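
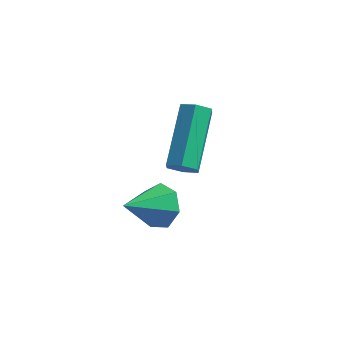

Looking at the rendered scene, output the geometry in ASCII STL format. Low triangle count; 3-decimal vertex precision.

solid 
facet normal 0.135 -0.806 -0.576
outer loop
vertex -3.007 0.298 0.103
vertex -3.495 0.342 -0.073
vertex -3.106 0.584 -0.32
endloop
endfacet
facet normal 0.972 0.221 -0.078
outer loop
vertex -3.007 0.298 0.103
vertex -3.106 0.584 -0.32
vertex -3.298 2.015 1.33
endloop
endfacet
facet normal 0.972 0.221 -0.078
outer loop
vertex -3.298 2.015 1.33
vertex -3.106 0.584 -0.32
vertex -3.397 2.301 0.907
endloop
endfacet
facet normal -0.139 0.805 0.577
outer loop
vertex -3.298 2.015 1.33
vertex -3.397 2.301 0.907
vertex -3.785 2.058 1.153
endloop
endfacet
facet normal 0.137 -0.807 -0.575
outer loop
vertex -3.106 0.584 -0.32
vertex -3.495 0.342 -0.073
vertex -3.593 0.627 -0.496
endloop
endfacet
facet normal 0.321 0.586 -0.744
outer loop
vertex -3.106 0.584 -0.32
vertex -3.593 0.627 -0.496
vertex -3.397 2.301 0.907
endloop
endfacet
facet normal 0.322 0.586 -0.744
outer loop
vertex -3.397 2.301 0.907
vertex -3.593 0.627 -0.496
vertex -3.884 2.344 0.73
endloop
endfacet
facet normal -0.139 0.805 0.577
outer loop
vertex -3.397 2.301 0.907
vertex -3.884 2.344 0.73
vertex -3.785 2.058 1.153
endloop
endfacet
facet normal 0.138 -0.806 -0.575
outer loop
vertex -3.593 0.627 -0.496
vertex -3.495 0.342 -0.073
vertex -3.982 0.385 -0.25
endloop
endfacet
facet normal -0.649 0.366 -0.667
outer loop
vertex -3.593 0.627 -0.496
vertex -3.982 0.385 -0.25
vertex -3.884 2.344 0.73
endloop
endfacet
facet normal -0.650 0.366 -0.666
outer loop
vertex -3.884 2.344 0.73
vertex -3.982 0.385 -0.25
vertex -4.273 2.102 0.977
endloop
endfacet
facet normal -0.135 0.806 0.576
outer loop
vertex -3.884 2.344 0.73
vertex -4.273 2.102 0.977
vertex -3.785 2.058 1.153
endloop
endfacet
facet normal 0.139 -0.805 -0.577
outer loop
vertex -3.982 0.385 -0.25
vertex -3.495 0.342 -0.073
vertex -3.883 0.099 0.173
endloop
endfacet
facet normal -0.972 -0.221 0.078
outer loop
vertex -3.982 0.385 -0.25
vertex -3.883 0.099 0.173
vertex -4.273 2.102 0.977
endloop
endfacet
facet normal -0.972 -0.221 0.078
outer loop
vertex -4.273 2.102 0.977
vertex -3.883 0.099 0.173
vertex -4.174 1.816 1.4
endloop
endfacet
facet normal -0.135 0.806 0.576
outer loop
vertex -4.273 2.102 0.977
vertex -4.174 1.816 1.4
vertex -3.785 2.058 1.153
endloop
endfacet
facet normal 0.139 -0.805 -0.577
outer loop
vertex -3.883 0.099 0.173
vertex -3.495 0.342 -0.073
vertex -3.396 0.056 0.35
endloop
endfacet
facet normal -0.322 -0.586 0.744
outer loop
vertex -3.883 0.099 0.173
vertex -3.396 0.056 0.35
vertex -4.174 1.816 1.4
endloop
endfacet
facet normal -0.321 -0.586 0.744
outer loop
vertex -4.174 1.816 1.4
vertex -3.396 0.056 0.35
vertex -3.687 1.773 1.576
endloop
endfacet
facet normal -0.137 0.807 0.575
outer loop
vertex -4.174 1.816 1.4
vertex -3.687 1.773 1.576
vertex -3.785 2.058 1.153
endloop
endfacet
facet normal 0.135 -0.806 -0.576
outer loop
vertex -3.396 0.056 0.35
vertex -3.495 0.342 -0.073
vertex -3.007 0.298 0.103
endloop
endfacet
facet normal 0.650 -0.365 0.666
outer loop
vertex -3.396 0.056 0.35
vertex -3.007 0.298 0.103
vertex -3.687 1.773 1.576
endloop
endfacet
facet normal 0.649 -0.366 0.667
outer loop
vertex -3.687 1.773 1.576
vertex -3.007 0.298 0.103
vertex -3.298 2.015 1.33
endloop
endfacet
facet normal -0.138 0.806 0.575
outer loop
vertex -3.687 1.773 1.576
vertex -3.298 2.015 1.33
vertex -3.785 2.058 1.153
endloop
endfacet
facet normal 0.412 0.744 -0.526
outer loop
vertex -3.101 -1.022 0.219
vertex -3.499 -1.227 -0.383
vertex -3.685 -0.742 0.157
endloop
endfacet
facet normal -0.033 0.151 0.988
outer loop
vertex -3.101 -1.022 0.219
vertex -3.685 -0.742 0.157
vertex -4.101 -2.313 0.383
endloop
endfacet
facet normal 0.413 0.744 -0.526
outer loop
vertex -3.685 -0.742 0.157
vertex -3.499 -1.227 -0.383
vertex -4.129 -0.826 -0.311
endloop
endfacet
facet normal -0.721 0.282 0.633
outer loop
vertex -3.685 -0.742 0.157
vertex -4.129 -0.826 -0.311
vertex -4.101 -2.313 0.383
endloop
endfacet
facet normal 0.413 0.744 -0.526
outer loop
vertex -4.129 -0.826 -0.311
vertex -3.499 -1.227 -0.383
vertex -4.098 -1.213 -0.834
endloop
endfacet
facet normal -0.999 -0.035 -0.034
outer loop
vertex -4.129 -0.826 -0.311
vertex -4.098 -1.213 -0.834
vertex -4.101 -2.313 0.383
endloop
endfacet
facet normal 0.412 0.745 -0.524
outer loop
vertex -4.098 -1.213 -0.834
vertex -3.499 -1.227 -0.383
vertex -3.616 -1.609 -1.018
endloop
endfacet
facet normal -0.654 -0.560 -0.508
outer loop
vertex -4.098 -1.213 -0.834
vertex -3.616 -1.609 -1.018
vertex -4.101 -2.313 0.383
endloop
endfacet
facet normal 0.413 0.745 -0.524
outer loop
vertex -3.616 -1.609 -1.018
vertex -3.499 -1.227 -0.383
vertex -3.046 -1.718 -0.724
endloop
endfacet
facet normal 0.052 -0.899 -0.434
outer loop
vertex -3.616 -1.609 -1.018
vertex -3.046 -1.718 -0.724
vertex -4.101 -2.313 0.383
endloop
endfacet
facet normal 0.413 0.745 -0.524
outer loop
vertex -3.046 -1.718 -0.724
vertex -3.499 -1.227 -0.383
vertex -2.817 -1.457 -0.173
endloop
endfacet
facet normal 0.589 -0.797 0.133
outer loop
vertex -3.046 -1.718 -0.724
vertex -2.817 -1.457 -0.173
vertex -4.101 -2.313 0.383
endloop
endfacet
facet normal 0.413 0.744 -0.526
outer loop
vertex -2.817 -1.457 -0.173
vertex -3.499 -1.227 -0.383
vertex -3.101 -1.022 0.219
endloop
endfacet
facet normal 0.552 -0.330 0.766
outer loop
vertex -2.817 -1.457 -0.173
vertex -3.101 -1.022 0.219
vertex -4.101 -2.313 0.383
endloop
endfacet

endsolid


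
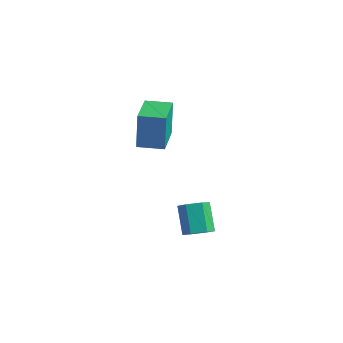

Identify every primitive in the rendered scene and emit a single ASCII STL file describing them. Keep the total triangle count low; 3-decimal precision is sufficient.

solid 
facet normal 0.520 -0.402 -0.754
outer loop
vertex 3.909 -1.522 1.769
vertex 3.486 -1.957 1.709
vertex 3.435 -1.436 1.396
endloop
endfacet
facet normal 0.352 0.905 -0.239
outer loop
vertex 3.909 -1.522 1.769
vertex 3.435 -1.436 1.396
vertex 3.217 -0.988 2.771
endloop
endfacet
facet normal 0.352 0.905 -0.239
outer loop
vertex 3.217 -0.988 2.771
vertex 3.435 -1.436 1.396
vertex 2.743 -0.902 2.398
endloop
endfacet
facet normal -0.520 0.402 0.754
outer loop
vertex 3.217 -0.988 2.771
vertex 2.743 -0.902 2.398
vertex 2.794 -1.423 2.711
endloop
endfacet
facet normal 0.521 -0.401 -0.753
outer loop
vertex 3.435 -1.436 1.396
vertex 3.486 -1.957 1.709
vertex 3.012 -1.871 1.335
endloop
endfacet
facet normal -0.497 0.575 -0.650
outer loop
vertex 3.435 -1.436 1.396
vertex 3.012 -1.871 1.335
vertex 2.743 -0.902 2.398
endloop
endfacet
facet normal -0.497 0.575 -0.650
outer loop
vertex 2.743 -0.902 2.398
vertex 3.012 -1.871 1.335
vertex 2.319 -1.337 2.337
endloop
endfacet
facet normal -0.521 0.402 0.753
outer loop
vertex 2.743 -0.902 2.398
vertex 2.319 -1.337 2.337
vertex 2.794 -1.423 2.711
endloop
endfacet
facet normal 0.521 -0.403 -0.753
outer loop
vertex 3.012 -1.871 1.335
vertex 3.486 -1.957 1.709
vertex 3.063 -2.392 1.649
endloop
endfacet
facet normal -0.849 -0.331 -0.411
outer loop
vertex 3.012 -1.871 1.335
vertex 3.063 -2.392 1.649
vertex 2.319 -1.337 2.337
endloop
endfacet
facet normal -0.850 -0.332 -0.410
outer loop
vertex 2.319 -1.337 2.337
vertex 3.063 -2.392 1.649
vertex 2.371 -1.858 2.651
endloop
endfacet
facet normal -0.520 0.402 0.753
outer loop
vertex 2.319 -1.337 2.337
vertex 2.371 -1.858 2.651
vertex 2.794 -1.423 2.711
endloop
endfacet
facet normal 0.520 -0.402 -0.754
outer loop
vertex 3.063 -2.392 1.649
vertex 3.486 -1.957 1.709
vertex 3.537 -2.478 2.022
endloop
endfacet
facet normal -0.352 -0.905 0.239
outer loop
vertex 3.063 -2.392 1.649
vertex 3.537 -2.478 2.022
vertex 2.371 -1.858 2.651
endloop
endfacet
facet normal -0.352 -0.905 0.239
outer loop
vertex 2.371 -1.858 2.651
vertex 3.537 -2.478 2.022
vertex 2.845 -1.944 3.024
endloop
endfacet
facet normal -0.520 0.402 0.754
outer loop
vertex 2.371 -1.858 2.651
vertex 2.845 -1.944 3.024
vertex 2.794 -1.423 2.711
endloop
endfacet
facet normal 0.521 -0.402 -0.753
outer loop
vertex 3.537 -2.478 2.022
vertex 3.486 -1.957 1.709
vertex 3.961 -2.043 2.083
endloop
endfacet
facet normal 0.497 -0.575 0.650
outer loop
vertex 3.537 -2.478 2.022
vertex 3.961 -2.043 2.083
vertex 2.845 -1.944 3.024
endloop
endfacet
facet normal 0.497 -0.575 0.650
outer loop
vertex 2.845 -1.944 3.024
vertex 3.961 -2.043 2.083
vertex 3.268 -1.509 3.085
endloop
endfacet
facet normal -0.521 0.401 0.753
outer loop
vertex 2.845 -1.944 3.024
vertex 3.268 -1.509 3.085
vertex 2.794 -1.423 2.711
endloop
endfacet
facet normal 0.520 -0.402 -0.753
outer loop
vertex 3.961 -2.043 2.083
vertex 3.486 -1.957 1.709
vertex 3.909 -1.522 1.769
endloop
endfacet
facet normal 0.849 0.332 0.410
outer loop
vertex 3.961 -2.043 2.083
vertex 3.909 -1.522 1.769
vertex 3.268 -1.509 3.085
endloop
endfacet
facet normal 0.850 0.331 0.411
outer loop
vertex 3.268 -1.509 3.085
vertex 3.909 -1.522 1.769
vertex 3.217 -0.988 2.771
endloop
endfacet
facet normal -0.521 0.403 0.753
outer loop
vertex 3.268 -1.509 3.085
vertex 3.217 -0.988 2.771
vertex 2.794 -1.423 2.711
endloop
endfacet
facet normal -0.516 0.844 -0.148
outer loop
vertex -2.529 1.951 4.452
vertex -1.556 2.544 4.439
vertex -2.418 1.73 2.8
endloop
endfacet
facet normal -0.854 -0.520 0.012
outer loop
vertex -1.504 0.236 3.061
vertex -2.529 1.951 4.452
vertex -2.418 1.73 2.8
endloop
endfacet
facet normal -0.516 0.844 -0.148
outer loop
vertex -2.418 1.73 2.8
vertex -1.556 2.544 4.439
vertex -1.444 2.323 2.787
endloop
endfacet
facet normal 0.067 -0.132 -0.989
outer loop
vertex -1.444 2.323 2.787
vertex -1.504 0.236 3.061
vertex -2.418 1.73 2.8
endloop
endfacet
facet normal -0.067 0.132 0.989
outer loop
vertex -2.529 1.951 4.452
vertex -0.642 1.05 4.7
vertex -1.556 2.544 4.439
endloop
endfacet
facet normal -0.854 -0.520 0.012
outer loop
vertex -1.616 0.457 4.713
vertex -2.529 1.951 4.452
vertex -1.504 0.236 3.061
endloop
endfacet
facet normal -0.067 0.132 0.989
outer loop
vertex -1.616 0.457 4.713
vertex -0.642 1.05 4.7
vertex -2.529 1.951 4.452
endloop
endfacet
facet normal 0.854 0.520 -0.012
outer loop
vertex -1.556 2.544 4.439
vertex -0.642 1.05 4.7
vertex -1.444 2.323 2.787
endloop
endfacet
facet normal 0.067 -0.132 -0.989
outer loop
vertex -0.531 0.829 3.048
vertex -1.504 0.236 3.061
vertex -1.444 2.323 2.787
endloop
endfacet
facet normal 0.854 0.520 -0.012
outer loop
vertex -1.444 2.323 2.787
vertex -0.642 1.05 4.7
vertex -0.531 0.829 3.048
endloop
endfacet
facet normal 0.516 -0.844 0.148
outer loop
vertex -0.531 0.829 3.048
vertex -1.616 0.457 4.713
vertex -1.504 0.236 3.061
endloop
endfacet
facet normal 0.516 -0.844 0.148
outer loop
vertex -0.642 1.05 4.7
vertex -1.616 0.457 4.713
vertex -0.531 0.829 3.048
endloop
endfacet

endsolid


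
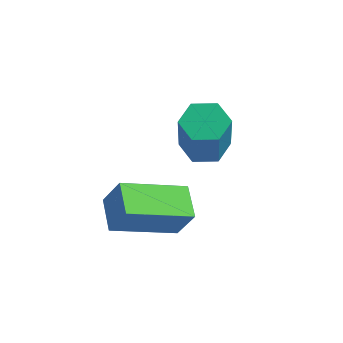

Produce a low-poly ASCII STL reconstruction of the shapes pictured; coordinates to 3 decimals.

solid 
facet normal -0.424 0.425 -0.800
outer loop
vertex 3.696 -1.791 -1.283
vertex 3.235 -1.733 -1.008
vertex 3.607 -1.342 -0.997
endloop
endfacet
facet normal 0.891 0.356 -0.282
outer loop
vertex 3.696 -1.791 -1.283
vertex 3.607 -1.342 -0.997
vertex 4.466 -2.566 0.173
endloop
endfacet
facet normal 0.891 0.356 -0.282
outer loop
vertex 4.466 -2.566 0.173
vertex 3.607 -1.342 -0.997
vertex 4.377 -2.116 0.459
endloop
endfacet
facet normal 0.423 -0.425 0.800
outer loop
vertex 4.466 -2.566 0.173
vertex 4.377 -2.116 0.459
vertex 4.005 -2.507 0.448
endloop
endfacet
facet normal -0.423 0.425 -0.800
outer loop
vertex 3.607 -1.342 -0.997
vertex 3.235 -1.733 -1.008
vertex 3.146 -1.283 -0.722
endloop
endfacet
facet normal 0.304 0.898 0.317
outer loop
vertex 3.607 -1.342 -0.997
vertex 3.146 -1.283 -0.722
vertex 4.377 -2.116 0.459
endloop
endfacet
facet normal 0.303 0.898 0.318
outer loop
vertex 4.377 -2.116 0.459
vertex 3.146 -1.283 -0.722
vertex 3.916 -2.058 0.734
endloop
endfacet
facet normal 0.424 -0.425 0.800
outer loop
vertex 4.377 -2.116 0.459
vertex 3.916 -2.058 0.734
vertex 4.005 -2.507 0.448
endloop
endfacet
facet normal -0.423 0.425 -0.800
outer loop
vertex 3.146 -1.283 -0.722
vertex 3.235 -1.733 -1.008
vertex 2.774 -1.674 -0.733
endloop
endfacet
facet normal -0.588 0.543 0.600
outer loop
vertex 3.146 -1.283 -0.722
vertex 2.774 -1.674 -0.733
vertex 3.916 -2.058 0.734
endloop
endfacet
facet normal -0.588 0.543 0.600
outer loop
vertex 3.916 -2.058 0.734
vertex 2.774 -1.674 -0.733
vertex 3.544 -2.449 0.723
endloop
endfacet
facet normal 0.424 -0.425 0.800
outer loop
vertex 3.916 -2.058 0.734
vertex 3.544 -2.449 0.723
vertex 4.005 -2.507 0.448
endloop
endfacet
facet normal -0.423 0.425 -0.800
outer loop
vertex 2.774 -1.674 -0.733
vertex 3.235 -1.733 -1.008
vertex 2.863 -2.124 -1.019
endloop
endfacet
facet normal -0.891 -0.355 0.282
outer loop
vertex 2.774 -1.674 -0.733
vertex 2.863 -2.124 -1.019
vertex 3.544 -2.449 0.723
endloop
endfacet
facet normal -0.891 -0.356 0.282
outer loop
vertex 3.544 -2.449 0.723
vertex 2.863 -2.124 -1.019
vertex 3.633 -2.898 0.437
endloop
endfacet
facet normal 0.424 -0.425 0.800
outer loop
vertex 3.544 -2.449 0.723
vertex 3.633 -2.898 0.437
vertex 4.005 -2.507 0.448
endloop
endfacet
facet normal -0.424 0.425 -0.800
outer loop
vertex 2.863 -2.124 -1.019
vertex 3.235 -1.733 -1.008
vertex 3.324 -2.182 -1.294
endloop
endfacet
facet normal -0.303 -0.899 -0.318
outer loop
vertex 2.863 -2.124 -1.019
vertex 3.324 -2.182 -1.294
vertex 3.633 -2.898 0.437
endloop
endfacet
facet normal -0.304 -0.898 -0.317
outer loop
vertex 3.633 -2.898 0.437
vertex 3.324 -2.182 -1.294
vertex 4.094 -2.957 0.162
endloop
endfacet
facet normal 0.423 -0.425 0.800
outer loop
vertex 3.633 -2.898 0.437
vertex 4.094 -2.957 0.162
vertex 4.005 -2.507 0.448
endloop
endfacet
facet normal -0.424 0.425 -0.800
outer loop
vertex 3.324 -2.182 -1.294
vertex 3.235 -1.733 -1.008
vertex 3.696 -1.791 -1.283
endloop
endfacet
facet normal 0.588 -0.543 -0.600
outer loop
vertex 3.324 -2.182 -1.294
vertex 3.696 -1.791 -1.283
vertex 4.094 -2.957 0.162
endloop
endfacet
facet normal 0.588 -0.543 -0.600
outer loop
vertex 4.094 -2.957 0.162
vertex 3.696 -1.791 -1.283
vertex 4.466 -2.566 0.173
endloop
endfacet
facet normal 0.423 -0.425 0.800
outer loop
vertex 4.094 -2.957 0.162
vertex 4.466 -2.566 0.173
vertex 4.005 -2.507 0.448
endloop
endfacet
facet normal -0.756 0.500 0.422
outer loop
vertex 3.305 -4.185 -0.921
vertex 3.91 -2.881 -1.382
vertex 2.855 -4.239 -1.663
endloop
endfacet
facet normal -0.400 -0.864 0.306
outer loop
vertex 3.49 -4.659 -2.018
vertex 3.305 -4.185 -0.921
vertex 2.855 -4.239 -1.663
endloop
endfacet
facet normal -0.756 0.500 0.423
outer loop
vertex 2.855 -4.239 -1.663
vertex 3.91 -2.881 -1.382
vertex 3.459 -2.935 -2.125
endloop
endfacet
facet normal -0.518 -0.062 -0.853
outer loop
vertex 3.459 -2.935 -2.125
vertex 3.49 -4.659 -2.018
vertex 2.855 -4.239 -1.663
endloop
endfacet
facet normal 0.518 0.061 0.853
outer loop
vertex 3.305 -4.185 -0.921
vertex 4.545 -3.301 -1.737
vertex 3.91 -2.881 -1.382
endloop
endfacet
facet normal -0.400 -0.864 0.306
outer loop
vertex 3.941 -4.605 -1.275
vertex 3.305 -4.185 -0.921
vertex 3.49 -4.659 -2.018
endloop
endfacet
facet normal 0.517 0.063 0.854
outer loop
vertex 3.941 -4.605 -1.275
vertex 4.545 -3.301 -1.737
vertex 3.305 -4.185 -0.921
endloop
endfacet
facet normal 0.400 0.864 -0.306
outer loop
vertex 3.91 -2.881 -1.382
vertex 4.545 -3.301 -1.737
vertex 3.459 -2.935 -2.125
endloop
endfacet
facet normal -0.516 -0.062 -0.854
outer loop
vertex 4.095 -3.355 -2.479
vertex 3.49 -4.659 -2.018
vertex 3.459 -2.935 -2.125
endloop
endfacet
facet normal 0.400 0.864 -0.306
outer loop
vertex 3.459 -2.935 -2.125
vertex 4.545 -3.301 -1.737
vertex 4.095 -3.355 -2.479
endloop
endfacet
facet normal 0.756 -0.500 -0.422
outer loop
vertex 4.095 -3.355 -2.479
vertex 3.941 -4.605 -1.275
vertex 3.49 -4.659 -2.018
endloop
endfacet
facet normal 0.756 -0.500 -0.422
outer loop
vertex 4.545 -3.301 -1.737
vertex 3.941 -4.605 -1.275
vertex 4.095 -3.355 -2.479
endloop
endfacet

endsolid


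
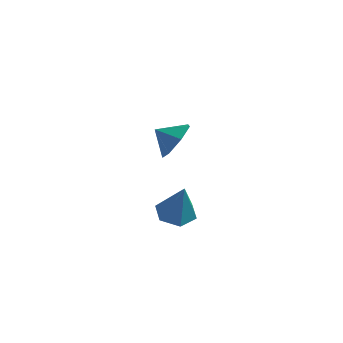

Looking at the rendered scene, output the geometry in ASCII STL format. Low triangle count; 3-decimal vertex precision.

solid 
facet normal 0.796 0.305 -0.523
outer loop
vertex 0.009 1.715 -0.399
vertex -0.492 1.448 -1.318
vertex -0.508 2.391 -0.792
endloop
endfacet
facet normal -0.340 0.264 0.902
outer loop
vertex 0.009 1.715 -0.399
vertex -0.508 2.391 -0.792
vertex -1.368 1.112 -0.742
endloop
endfacet
facet normal 0.796 0.305 -0.523
outer loop
vertex -0.508 2.391 -0.792
vertex -0.492 1.448 -1.318
vertex -1.013 2.356 -1.581
endloop
endfacet
facet normal -0.734 0.511 0.447
outer loop
vertex -0.508 2.391 -0.792
vertex -1.013 2.356 -1.581
vertex -1.368 1.112 -0.742
endloop
endfacet
facet normal 0.796 0.305 -0.523
outer loop
vertex -1.013 2.356 -1.581
vertex -0.492 1.448 -1.318
vertex -1.126 1.638 -2.171
endloop
endfacet
facet normal -0.972 0.221 -0.083
outer loop
vertex -1.013 2.356 -1.581
vertex -1.126 1.638 -2.171
vertex -1.368 1.112 -0.742
endloop
endfacet
facet normal 0.796 0.304 -0.524
outer loop
vertex -1.126 1.638 -2.171
vertex -0.492 1.448 -1.318
vertex -0.762 0.776 -2.119
endloop
endfacet
facet normal -0.875 -0.387 -0.291
outer loop
vertex -1.126 1.638 -2.171
vertex -0.762 0.776 -2.119
vertex -1.368 1.112 -0.742
endloop
endfacet
facet normal 0.796 0.304 -0.523
outer loop
vertex -0.762 0.776 -2.119
vertex -0.492 1.448 -1.318
vertex -0.195 0.42 -1.463
endloop
endfacet
facet normal -0.516 -0.856 -0.018
outer loop
vertex -0.762 0.776 -2.119
vertex -0.195 0.42 -1.463
vertex -1.368 1.112 -0.742
endloop
endfacet
facet normal 0.796 0.304 -0.523
outer loop
vertex -0.195 0.42 -1.463
vertex -0.492 1.448 -1.318
vertex 0.148 0.838 -0.698
endloop
endfacet
facet normal -0.166 -0.832 0.529
outer loop
vertex -0.195 0.42 -1.463
vertex 0.148 0.838 -0.698
vertex -1.368 1.112 -0.742
endloop
endfacet
facet normal 0.796 0.304 -0.523
outer loop
vertex 0.148 0.838 -0.698
vertex -0.492 1.448 -1.318
vertex 0.009 1.715 -0.399
endloop
endfacet
facet normal -0.088 -0.334 0.939
outer loop
vertex 0.148 0.838 -0.698
vertex 0.009 1.715 -0.399
vertex -1.368 1.112 -0.742
endloop
endfacet
facet normal -0.313 0.155 -0.937
outer loop
vertex 3.369 -4.211 -1.971
vertex 2.786 -3.634 -1.681
vertex 3.585 -3.371 -1.904
endloop
endfacet
facet normal 0.967 -0.251 0.033
outer loop
vertex 3.369 -4.211 -1.971
vertex 3.585 -3.371 -1.904
vertex 3.374 -3.926 0.081
endloop
endfacet
facet normal -0.313 0.155 -0.937
outer loop
vertex 3.585 -3.371 -1.904
vertex 2.786 -3.634 -1.681
vertex 3.001 -2.794 -1.614
endloop
endfacet
facet normal 0.741 0.623 0.253
outer loop
vertex 3.585 -3.371 -1.904
vertex 3.001 -2.794 -1.614
vertex 3.374 -3.926 0.081
endloop
endfacet
facet normal -0.313 0.155 -0.937
outer loop
vertex 3.001 -2.794 -1.614
vertex 2.786 -3.634 -1.681
vertex 2.203 -3.057 -1.391
endloop
endfacet
facet normal -0.110 0.815 0.569
outer loop
vertex 3.001 -2.794 -1.614
vertex 2.203 -3.057 -1.391
vertex 3.374 -3.926 0.081
endloop
endfacet
facet normal -0.313 0.155 -0.937
outer loop
vertex 2.203 -3.057 -1.391
vertex 2.786 -3.634 -1.681
vertex 1.987 -3.898 -1.458
endloop
endfacet
facet normal -0.735 0.136 0.665
outer loop
vertex 2.203 -3.057 -1.391
vertex 1.987 -3.898 -1.458
vertex 3.374 -3.926 0.081
endloop
endfacet
facet normal -0.313 0.155 -0.937
outer loop
vertex 1.987 -3.898 -1.458
vertex 2.786 -3.634 -1.681
vertex 2.57 -4.474 -1.748
endloop
endfacet
facet normal -0.508 -0.738 0.444
outer loop
vertex 1.987 -3.898 -1.458
vertex 2.57 -4.474 -1.748
vertex 3.374 -3.926 0.081
endloop
endfacet
facet normal -0.313 0.155 -0.937
outer loop
vertex 2.57 -4.474 -1.748
vertex 2.786 -3.634 -1.681
vertex 3.369 -4.211 -1.971
endloop
endfacet
facet normal 0.342 -0.931 0.128
outer loop
vertex 2.57 -4.474 -1.748
vertex 3.369 -4.211 -1.971
vertex 3.374 -3.926 0.081
endloop
endfacet

endsolid


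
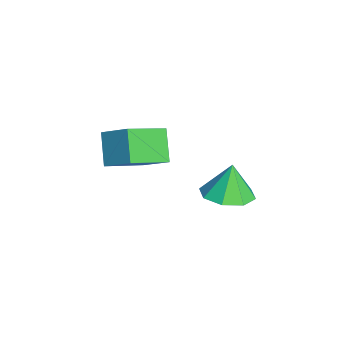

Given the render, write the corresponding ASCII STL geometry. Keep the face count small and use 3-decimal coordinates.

solid 
facet normal 0.215 -0.144 -0.966
outer loop
vertex 2.485 1.588 -2.15
vertex 1.563 1.127 -2.286
vertex 1.913 2.104 -2.354
endloop
endfacet
facet normal 0.429 0.701 0.570
outer loop
vertex 2.485 1.588 -2.15
vertex 1.913 2.104 -2.354
vertex 1.257 1.333 -0.914
endloop
endfacet
facet normal 0.216 -0.145 -0.966
outer loop
vertex 1.913 2.104 -2.354
vertex 1.563 1.127 -2.286
vertex 1.137 2.047 -2.519
endloop
endfacet
facet normal -0.153 0.899 0.411
outer loop
vertex 1.913 2.104 -2.354
vertex 1.137 2.047 -2.519
vertex 1.257 1.333 -0.914
endloop
endfacet
facet normal 0.215 -0.145 -0.966
outer loop
vertex 1.137 2.047 -2.519
vertex 1.563 1.127 -2.286
vertex 0.609 1.451 -2.547
endloop
endfacet
facet normal -0.715 0.618 0.328
outer loop
vertex 1.137 2.047 -2.519
vertex 0.609 1.451 -2.547
vertex 1.257 1.333 -0.914
endloop
endfacet
facet normal 0.215 -0.145 -0.966
outer loop
vertex 0.609 1.451 -2.547
vertex 1.563 1.127 -2.286
vertex 0.641 0.665 -2.422
endloop
endfacet
facet normal -0.929 0.021 0.370
outer loop
vertex 0.609 1.451 -2.547
vertex 0.641 0.665 -2.422
vertex 1.257 1.333 -0.914
endloop
endfacet
facet normal 0.215 -0.146 -0.966
outer loop
vertex 0.641 0.665 -2.422
vertex 1.563 1.127 -2.286
vertex 1.212 0.15 -2.217
endloop
endfacet
facet normal -0.669 -0.538 0.512
outer loop
vertex 0.641 0.665 -2.422
vertex 1.212 0.15 -2.217
vertex 1.257 1.333 -0.914
endloop
endfacet
facet normal 0.215 -0.145 -0.966
outer loop
vertex 1.212 0.15 -2.217
vertex 1.563 1.127 -2.286
vertex 1.989 0.207 -2.053
endloop
endfacet
facet normal -0.088 -0.736 0.671
outer loop
vertex 1.212 0.15 -2.217
vertex 1.989 0.207 -2.053
vertex 1.257 1.333 -0.914
endloop
endfacet
facet normal 0.215 -0.145 -0.966
outer loop
vertex 1.989 0.207 -2.053
vertex 1.563 1.127 -2.286
vertex 2.516 0.803 -2.025
endloop
endfacet
facet normal 0.474 -0.455 0.754
outer loop
vertex 1.989 0.207 -2.053
vertex 2.516 0.803 -2.025
vertex 1.257 1.333 -0.914
endloop
endfacet
facet normal 0.215 -0.145 -0.966
outer loop
vertex 2.516 0.803 -2.025
vertex 1.563 1.127 -2.286
vertex 2.485 1.588 -2.15
endloop
endfacet
facet normal 0.688 0.141 0.712
outer loop
vertex 2.516 0.803 -2.025
vertex 2.485 1.588 -2.15
vertex 1.257 1.333 -0.914
endloop
endfacet
facet normal -0.706 -0.009 0.708
outer loop
vertex -1.96 -2.175 -1.314
vertex -2.858 -0.631 -2.191
vertex -2.762 -3.102 -2.125
endloop
endfacet
facet normal 0.451 -0.776 0.441
outer loop
vertex -1.682 -3.089 -3.209
vertex -1.96 -2.175 -1.314
vertex -2.762 -3.102 -2.125
endloop
endfacet
facet normal -0.706 -0.009 0.708
outer loop
vertex -2.762 -3.102 -2.125
vertex -2.858 -0.631 -2.191
vertex -3.66 -1.558 -3.002
endloop
endfacet
facet normal -0.546 -0.631 -0.551
outer loop
vertex -3.66 -1.558 -3.002
vertex -1.682 -3.089 -3.209
vertex -2.762 -3.102 -2.125
endloop
endfacet
facet normal 0.546 0.631 0.551
outer loop
vertex -1.96 -2.175 -1.314
vertex -1.778 -0.618 -3.275
vertex -2.858 -0.631 -2.191
endloop
endfacet
facet normal 0.451 -0.776 0.441
outer loop
vertex -0.88 -2.162 -2.398
vertex -1.96 -2.175 -1.314
vertex -1.682 -3.089 -3.209
endloop
endfacet
facet normal 0.546 0.631 0.551
outer loop
vertex -0.88 -2.162 -2.398
vertex -1.778 -0.618 -3.275
vertex -1.96 -2.175 -1.314
endloop
endfacet
facet normal -0.451 0.776 -0.441
outer loop
vertex -2.858 -0.631 -2.191
vertex -1.778 -0.618 -3.275
vertex -3.66 -1.558 -3.002
endloop
endfacet
facet normal -0.546 -0.631 -0.551
outer loop
vertex -2.58 -1.545 -4.086
vertex -1.682 -3.089 -3.209
vertex -3.66 -1.558 -3.002
endloop
endfacet
facet normal -0.451 0.776 -0.441
outer loop
vertex -3.66 -1.558 -3.002
vertex -1.778 -0.618 -3.275
vertex -2.58 -1.545 -4.086
endloop
endfacet
facet normal 0.706 0.009 -0.708
outer loop
vertex -2.58 -1.545 -4.086
vertex -0.88 -2.162 -2.398
vertex -1.682 -3.089 -3.209
endloop
endfacet
facet normal 0.706 0.009 -0.708
outer loop
vertex -1.778 -0.618 -3.275
vertex -0.88 -2.162 -2.398
vertex -2.58 -1.545 -4.086
endloop
endfacet

endsolid


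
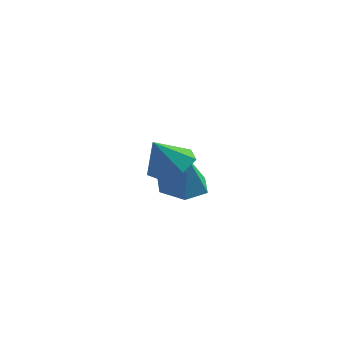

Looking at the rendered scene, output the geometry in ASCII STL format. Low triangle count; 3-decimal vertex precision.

solid 
facet normal -0.245 0.306 -0.920
outer loop
vertex 2.128 3.985 0.192
vertex 1.618 3.182 0.061
vertex 1.198 3.962 0.432
endloop
endfacet
facet normal 0.159 0.712 0.684
outer loop
vertex 2.128 3.985 0.192
vertex 1.198 3.962 0.432
vertex 2.022 2.678 1.579
endloop
endfacet
facet normal -0.245 0.306 -0.920
outer loop
vertex 1.198 3.962 0.432
vertex 1.618 3.182 0.061
vertex 0.689 3.159 0.301
endloop
endfacet
facet normal -0.614 0.268 0.742
outer loop
vertex 1.198 3.962 0.432
vertex 0.689 3.159 0.301
vertex 2.022 2.678 1.579
endloop
endfacet
facet normal -0.245 0.306 -0.920
outer loop
vertex 0.689 3.159 0.301
vertex 1.618 3.182 0.061
vertex 1.108 2.38 -0.07
endloop
endfacet
facet normal -0.663 -0.581 0.472
outer loop
vertex 0.689 3.159 0.301
vertex 1.108 2.38 -0.07
vertex 2.022 2.678 1.579
endloop
endfacet
facet normal -0.245 0.306 -0.920
outer loop
vertex 1.108 2.38 -0.07
vertex 1.618 3.182 0.061
vertex 2.037 2.403 -0.31
endloop
endfacet
facet normal 0.062 -0.988 0.144
outer loop
vertex 1.108 2.38 -0.07
vertex 2.037 2.403 -0.31
vertex 2.022 2.678 1.579
endloop
endfacet
facet normal -0.245 0.306 -0.920
outer loop
vertex 2.037 2.403 -0.31
vertex 1.618 3.182 0.061
vertex 2.547 3.205 -0.179
endloop
endfacet
facet normal 0.834 -0.545 0.086
outer loop
vertex 2.037 2.403 -0.31
vertex 2.547 3.205 -0.179
vertex 2.022 2.678 1.579
endloop
endfacet
facet normal -0.245 0.306 -0.920
outer loop
vertex 2.547 3.205 -0.179
vertex 1.618 3.182 0.061
vertex 2.128 3.985 0.192
endloop
endfacet
facet normal 0.883 0.305 0.355
outer loop
vertex 2.547 3.205 -0.179
vertex 2.128 3.985 0.192
vertex 2.022 2.678 1.579
endloop
endfacet
facet normal 0.303 0.445 -0.843
outer loop
vertex 3.307 -0.136 3.007
vertex 2.908 -0.781 2.523
vertex 2.564 -0.001 2.811
endloop
endfacet
facet normal -0.132 0.510 0.850
outer loop
vertex 3.307 -0.136 3.007
vertex 2.564 -0.001 2.811
vertex 2.512 -1.359 3.617
endloop
endfacet
facet normal 0.305 0.445 -0.842
outer loop
vertex 2.564 -0.001 2.811
vertex 2.908 -0.781 2.523
vertex 2.079 -0.452 2.397
endloop
endfacet
facet normal -0.774 0.345 0.531
outer loop
vertex 2.564 -0.001 2.811
vertex 2.079 -0.452 2.397
vertex 2.512 -1.359 3.617
endloop
endfacet
facet normal 0.305 0.445 -0.842
outer loop
vertex 2.079 -0.452 2.397
vertex 2.908 -0.781 2.523
vertex 2.219 -1.151 2.078
endloop
endfacet
facet normal -0.955 -0.258 0.147
outer loop
vertex 2.079 -0.452 2.397
vertex 2.219 -1.151 2.078
vertex 2.512 -1.359 3.617
endloop
endfacet
facet normal 0.305 0.445 -0.842
outer loop
vertex 2.219 -1.151 2.078
vertex 2.908 -0.781 2.523
vertex 2.877 -1.571 2.094
endloop
endfacet
facet normal -0.538 -0.843 -0.012
outer loop
vertex 2.219 -1.151 2.078
vertex 2.877 -1.571 2.094
vertex 2.512 -1.359 3.617
endloop
endfacet
facet normal 0.304 0.445 -0.842
outer loop
vertex 2.877 -1.571 2.094
vertex 2.908 -0.781 2.523
vertex 3.558 -1.396 2.432
endloop
endfacet
facet normal 0.163 -0.971 0.174
outer loop
vertex 2.877 -1.571 2.094
vertex 3.558 -1.396 2.432
vertex 2.512 -1.359 3.617
endloop
endfacet
facet normal 0.303 0.445 -0.842
outer loop
vertex 3.558 -1.396 2.432
vertex 2.908 -0.781 2.523
vertex 3.75 -0.757 2.839
endloop
endfacet
facet normal 0.620 -0.546 0.564
outer loop
vertex 3.558 -1.396 2.432
vertex 3.75 -0.757 2.839
vertex 2.512 -1.359 3.617
endloop
endfacet
facet normal 0.304 0.445 -0.843
outer loop
vertex 3.75 -0.757 2.839
vertex 2.908 -0.781 2.523
vertex 3.307 -0.136 3.007
endloop
endfacet
facet normal 0.488 0.114 0.865
outer loop
vertex 3.75 -0.757 2.839
vertex 3.307 -0.136 3.007
vertex 2.512 -1.359 3.617
endloop
endfacet

endsolid


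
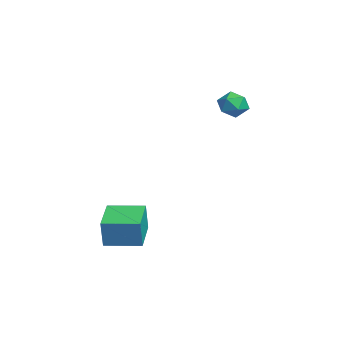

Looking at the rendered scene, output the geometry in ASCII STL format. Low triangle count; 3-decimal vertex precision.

solid 
facet normal 0.289 -0.028 0.957
outer loop
vertex -2.676 2.147 3.862
vertex -3.223 1.73 4.015
vertex -2.608 1.447 3.821
endloop
endfacet
facet normal 0.851 0.052 0.523
outer loop
vertex -2.676 2.147 3.862
vertex -2.608 1.447 3.821
vertex -2.327 1.858 3.323
endloop
endfacet
facet normal 0.751 0.645 0.140
outer loop
vertex -2.676 2.147 3.862
vertex -2.327 1.858 3.323
vertex -2.768 2.396 3.209
endloop
endfacet
facet normal 0.128 0.933 0.338
outer loop
vertex -2.676 2.147 3.862
vertex -2.768 2.396 3.209
vertex -3.322 2.317 3.637
endloop
endfacet
facet normal -0.158 0.516 0.842
outer loop
vertex -2.676 2.147 3.862
vertex -3.322 2.317 3.637
vertex -3.223 1.73 4.015
endloop
endfacet
facet normal 0.862 -0.502 0.073
outer loop
vertex -2.327 1.858 3.323
vertex -2.608 1.447 3.821
vertex -2.658 1.263 3.143
endloop
endfacet
facet normal -0.046 -0.631 0.775
outer loop
vertex -2.608 1.447 3.821
vertex -3.223 1.73 4.015
vertex -3.212 1.184 3.571
endloop
endfacet
facet normal -0.769 0.250 0.589
outer loop
vertex -3.223 1.73 4.015
vertex -3.322 2.317 3.637
vertex -3.653 1.722 3.457
endloop
endfacet
facet normal -0.308 0.924 -0.228
outer loop
vertex -3.322 2.317 3.637
vertex -2.768 2.396 3.209
vertex -3.372 2.133 2.959
endloop
endfacet
facet normal 0.701 0.459 -0.547
outer loop
vertex -2.768 2.396 3.209
vertex -2.327 1.858 3.323
vertex -2.757 1.85 2.765
endloop
endfacet
facet normal -0.128 -0.933 -0.338
outer loop
vertex -3.304 1.433 2.918
vertex -2.658 1.263 3.143
vertex -3.212 1.184 3.571
endloop
endfacet
facet normal -0.751 -0.645 -0.140
outer loop
vertex -3.304 1.433 2.918
vertex -3.212 1.184 3.571
vertex -3.653 1.722 3.457
endloop
endfacet
facet normal -0.851 -0.052 -0.523
outer loop
vertex -3.304 1.433 2.918
vertex -3.653 1.722 3.457
vertex -3.372 2.133 2.959
endloop
endfacet
facet normal -0.289 0.028 -0.957
outer loop
vertex -3.304 1.433 2.918
vertex -3.372 2.133 2.959
vertex -2.757 1.85 2.765
endloop
endfacet
facet normal 0.158 -0.516 -0.842
outer loop
vertex -3.304 1.433 2.918
vertex -2.757 1.85 2.765
vertex -2.658 1.263 3.143
endloop
endfacet
facet normal 0.308 -0.924 0.228
outer loop
vertex -3.212 1.184 3.571
vertex -2.658 1.263 3.143
vertex -2.608 1.447 3.821
endloop
endfacet
facet normal -0.701 -0.459 0.547
outer loop
vertex -3.653 1.722 3.457
vertex -3.212 1.184 3.571
vertex -3.223 1.73 4.015
endloop
endfacet
facet normal -0.862 0.502 -0.073
outer loop
vertex -3.372 2.133 2.959
vertex -3.653 1.722 3.457
vertex -3.322 2.317 3.637
endloop
endfacet
facet normal 0.046 0.631 -0.775
outer loop
vertex -2.757 1.85 2.765
vertex -3.372 2.133 2.959
vertex -2.768 2.396 3.209
endloop
endfacet
facet normal 0.769 -0.250 -0.589
outer loop
vertex -2.658 1.263 3.143
vertex -2.757 1.85 2.765
vertex -2.327 1.858 3.323
endloop
endfacet
facet normal -0.947 0.262 0.185
outer loop
vertex -0.606 -3.482 -0.85
vertex -0.2 -2.061 -0.788
vertex -0.813 -3.37 -2.067
endloop
endfacet
facet normal -0.274 -0.961 -0.042
outer loop
vertex 0.74 -3.799 -2.372
vertex -0.606 -3.482 -0.85
vertex -0.813 -3.37 -2.067
endloop
endfacet
facet normal -0.947 0.262 0.185
outer loop
vertex -0.813 -3.37 -2.067
vertex -0.2 -2.061 -0.788
vertex -0.407 -1.948 -2.005
endloop
endfacet
facet normal -0.168 0.091 -0.982
outer loop
vertex -0.407 -1.948 -2.005
vertex 0.74 -3.799 -2.372
vertex -0.813 -3.37 -2.067
endloop
endfacet
facet normal 0.168 -0.091 0.982
outer loop
vertex -0.606 -3.482 -0.85
vertex 1.353 -2.49 -1.093
vertex -0.2 -2.061 -0.788
endloop
endfacet
facet normal -0.274 -0.961 -0.043
outer loop
vertex 0.947 -3.912 -1.155
vertex -0.606 -3.482 -0.85
vertex 0.74 -3.799 -2.372
endloop
endfacet
facet normal 0.168 -0.091 0.982
outer loop
vertex 0.947 -3.912 -1.155
vertex 1.353 -2.49 -1.093
vertex -0.606 -3.482 -0.85
endloop
endfacet
facet normal 0.274 0.961 0.043
outer loop
vertex -0.2 -2.061 -0.788
vertex 1.353 -2.49 -1.093
vertex -0.407 -1.948 -2.005
endloop
endfacet
facet normal -0.168 0.091 -0.982
outer loop
vertex 1.146 -2.378 -2.31
vertex 0.74 -3.799 -2.372
vertex -0.407 -1.948 -2.005
endloop
endfacet
facet normal 0.274 0.961 0.042
outer loop
vertex -0.407 -1.948 -2.005
vertex 1.353 -2.49 -1.093
vertex 1.146 -2.378 -2.31
endloop
endfacet
facet normal 0.947 -0.262 -0.185
outer loop
vertex 1.146 -2.378 -2.31
vertex 0.947 -3.912 -1.155
vertex 0.74 -3.799 -2.372
endloop
endfacet
facet normal 0.947 -0.262 -0.185
outer loop
vertex 1.353 -2.49 -1.093
vertex 0.947 -3.912 -1.155
vertex 1.146 -2.378 -2.31
endloop
endfacet

endsolid


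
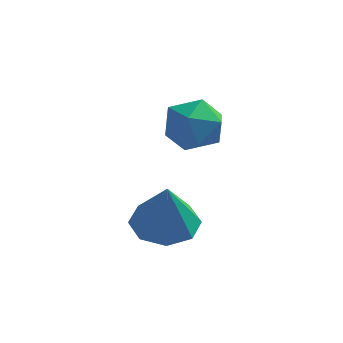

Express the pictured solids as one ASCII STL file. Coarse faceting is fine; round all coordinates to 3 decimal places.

solid 
facet normal -0.098 0.264 -0.960
outer loop
vertex 1.397 2.729 0.344
vertex 0.423 2.464 0.371
vertex 0.937 3.314 0.552
endloop
endfacet
facet normal 0.751 0.406 0.521
outer loop
vertex 1.397 2.729 0.344
vertex 0.937 3.314 0.552
vertex 0.597 1.996 2.069
endloop
endfacet
facet normal -0.099 0.264 -0.959
outer loop
vertex 0.937 3.314 0.552
vertex 0.423 2.464 0.371
vertex 0.176 3.402 0.655
endloop
endfacet
facet normal 0.174 0.724 0.668
outer loop
vertex 0.937 3.314 0.552
vertex 0.176 3.402 0.655
vertex 0.597 1.996 2.069
endloop
endfacet
facet normal -0.099 0.265 -0.959
outer loop
vertex 0.176 3.402 0.655
vertex 0.423 2.464 0.371
vertex -0.441 2.94 0.591
endloop
endfacet
facet normal -0.480 0.546 0.686
outer loop
vertex 0.176 3.402 0.655
vertex -0.441 2.94 0.591
vertex 0.597 1.996 2.069
endloop
endfacet
facet normal -0.098 0.265 -0.959
outer loop
vertex -0.441 2.94 0.591
vertex 0.423 2.464 0.371
vertex -0.552 2.2 0.398
endloop
endfacet
facet normal -0.825 -0.023 0.564
outer loop
vertex -0.441 2.94 0.591
vertex -0.552 2.2 0.398
vertex 0.597 1.996 2.069
endloop
endfacet
facet normal -0.098 0.264 -0.960
outer loop
vertex -0.552 2.2 0.398
vertex 0.423 2.464 0.371
vertex -0.092 1.614 0.19
endloop
endfacet
facet normal -0.660 -0.651 0.374
outer loop
vertex -0.552 2.2 0.398
vertex -0.092 1.614 0.19
vertex 0.597 1.996 2.069
endloop
endfacet
facet normal -0.100 0.265 -0.959
outer loop
vertex -0.092 1.614 0.19
vertex 0.423 2.464 0.371
vertex 0.669 1.527 0.087
endloop
endfacet
facet normal -0.080 -0.971 0.227
outer loop
vertex -0.092 1.614 0.19
vertex 0.669 1.527 0.087
vertex 0.597 1.996 2.069
endloop
endfacet
facet normal -0.098 0.265 -0.959
outer loop
vertex 0.669 1.527 0.087
vertex 0.423 2.464 0.371
vertex 1.286 1.988 0.151
endloop
endfacet
facet normal 0.571 -0.794 0.209
outer loop
vertex 0.669 1.527 0.087
vertex 1.286 1.988 0.151
vertex 0.597 1.996 2.069
endloop
endfacet
facet normal -0.099 0.265 -0.959
outer loop
vertex 1.286 1.988 0.151
vertex 0.423 2.464 0.371
vertex 1.397 2.729 0.344
endloop
endfacet
facet normal 0.917 -0.223 0.330
outer loop
vertex 1.286 1.988 0.151
vertex 1.397 2.729 0.344
vertex 0.597 1.996 2.069
endloop
endfacet
facet normal -0.378 0.518 0.767
outer loop
vertex 0.715 4.264 4.033
vertex 0.302 3.449 4.38
vertex 1.206 3.695 4.659
endloop
endfacet
facet normal 0.237 0.804 0.545
outer loop
vertex 0.715 4.264 4.033
vertex 1.206 3.695 4.659
vertex 1.665 4.083 3.887
endloop
endfacet
facet normal 0.164 0.976 -0.144
outer loop
vertex 0.715 4.264 4.033
vertex 1.665 4.083 3.887
vertex 1.044 4.076 3.131
endloop
endfacet
facet normal -0.495 0.796 -0.347
outer loop
vertex 0.715 4.264 4.033
vertex 1.044 4.076 3.131
vertex 0.202 3.685 3.436
endloop
endfacet
facet normal -0.831 0.513 0.216
outer loop
vertex 0.715 4.264 4.033
vertex 0.202 3.685 3.436
vertex 0.302 3.449 4.38
endloop
endfacet
facet normal 0.744 0.304 0.595
outer loop
vertex 1.665 4.083 3.887
vertex 1.206 3.695 4.659
vertex 1.838 3.155 4.144
endloop
endfacet
facet normal -0.252 -0.159 0.955
outer loop
vertex 1.206 3.695 4.659
vertex 0.302 3.449 4.38
vertex 0.996 2.764 4.449
endloop
endfacet
facet normal -0.984 -0.166 0.063
outer loop
vertex 0.302 3.449 4.38
vertex 0.202 3.685 3.436
vertex 0.375 2.757 3.693
endloop
endfacet
facet normal -0.442 0.291 -0.848
outer loop
vertex 0.202 3.685 3.436
vertex 1.044 4.076 3.131
vertex 0.834 3.145 2.921
endloop
endfacet
facet normal 0.626 0.582 -0.519
outer loop
vertex 1.044 4.076 3.131
vertex 1.665 4.083 3.887
vertex 1.738 3.391 3.2
endloop
endfacet
facet normal 0.495 -0.796 0.347
outer loop
vertex 1.325 2.576 3.547
vertex 1.838 3.155 4.144
vertex 0.996 2.764 4.449
endloop
endfacet
facet normal -0.164 -0.976 0.144
outer loop
vertex 1.325 2.576 3.547
vertex 0.996 2.764 4.449
vertex 0.375 2.757 3.693
endloop
endfacet
facet normal -0.237 -0.804 -0.545
outer loop
vertex 1.325 2.576 3.547
vertex 0.375 2.757 3.693
vertex 0.834 3.145 2.921
endloop
endfacet
facet normal 0.378 -0.518 -0.767
outer loop
vertex 1.325 2.576 3.547
vertex 0.834 3.145 2.921
vertex 1.738 3.391 3.2
endloop
endfacet
facet normal 0.831 -0.513 -0.216
outer loop
vertex 1.325 2.576 3.547
vertex 1.738 3.391 3.2
vertex 1.838 3.155 4.144
endloop
endfacet
facet normal 0.442 -0.291 0.848
outer loop
vertex 0.996 2.764 4.449
vertex 1.838 3.155 4.144
vertex 1.206 3.695 4.659
endloop
endfacet
facet normal -0.626 -0.582 0.519
outer loop
vertex 0.375 2.757 3.693
vertex 0.996 2.764 4.449
vertex 0.302 3.449 4.38
endloop
endfacet
facet normal -0.744 -0.304 -0.595
outer loop
vertex 0.834 3.145 2.921
vertex 0.375 2.757 3.693
vertex 0.202 3.685 3.436
endloop
endfacet
facet normal 0.252 0.159 -0.955
outer loop
vertex 1.738 3.391 3.2
vertex 0.834 3.145 2.921
vertex 1.044 4.076 3.131
endloop
endfacet
facet normal 0.984 0.166 -0.063
outer loop
vertex 1.838 3.155 4.144
vertex 1.738 3.391 3.2
vertex 1.665 4.083 3.887
endloop
endfacet

endsolid


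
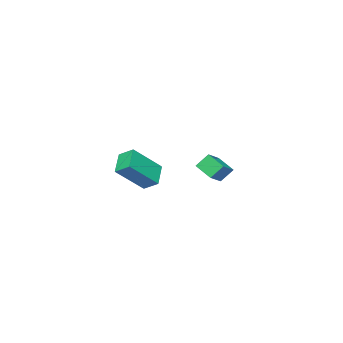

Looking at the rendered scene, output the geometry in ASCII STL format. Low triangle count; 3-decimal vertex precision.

solid 
facet normal -0.481 0.441 0.758
outer loop
vertex -3.013 -1.49 0.625
vertex -2.093 -1.366 1.136
vertex -2.874 -0.485 0.129
endloop
endfacet
facet normal -0.868 -0.118 -0.482
outer loop
vertex -2.427 -0.894 -0.576
vertex -3.013 -1.49 0.625
vertex -2.874 -0.485 0.129
endloop
endfacet
facet normal -0.481 0.440 0.758
outer loop
vertex -2.874 -0.485 0.129
vertex -2.093 -1.366 1.136
vertex -1.954 -0.36 0.64
endloop
endfacet
facet normal 0.123 0.890 -0.439
outer loop
vertex -1.954 -0.36 0.64
vertex -2.427 -0.894 -0.576
vertex -2.874 -0.485 0.129
endloop
endfacet
facet normal -0.123 -0.890 0.438
outer loop
vertex -3.013 -1.49 0.625
vertex -1.646 -1.775 0.431
vertex -2.093 -1.366 1.136
endloop
endfacet
facet normal -0.868 -0.118 -0.482
outer loop
vertex -2.566 -1.9 -0.08
vertex -3.013 -1.49 0.625
vertex -2.427 -0.894 -0.576
endloop
endfacet
facet normal -0.123 -0.890 0.439
outer loop
vertex -2.566 -1.9 -0.08
vertex -1.646 -1.775 0.431
vertex -3.013 -1.49 0.625
endloop
endfacet
facet normal 0.868 0.118 0.482
outer loop
vertex -2.093 -1.366 1.136
vertex -1.646 -1.775 0.431
vertex -1.954 -0.36 0.64
endloop
endfacet
facet normal 0.124 0.890 -0.439
outer loop
vertex -1.507 -0.77 -0.065
vertex -2.427 -0.894 -0.576
vertex -1.954 -0.36 0.64
endloop
endfacet
facet normal 0.868 0.118 0.482
outer loop
vertex -1.954 -0.36 0.64
vertex -1.646 -1.775 0.431
vertex -1.507 -0.77 -0.065
endloop
endfacet
facet normal 0.481 -0.440 -0.758
outer loop
vertex -1.507 -0.77 -0.065
vertex -2.566 -1.9 -0.08
vertex -2.427 -0.894 -0.576
endloop
endfacet
facet normal 0.481 -0.441 -0.758
outer loop
vertex -1.646 -1.775 0.431
vertex -2.566 -1.9 -0.08
vertex -1.507 -0.77 -0.065
endloop
endfacet
facet normal -0.686 0.286 -0.669
outer loop
vertex 2.295 -0.492 1.751
vertex 3.181 0.055 1.077
vertex 2.417 -1.232 1.31
endloop
endfacet
facet normal -0.715 -0.441 0.543
outer loop
vertex 3.719 -1.775 2.583
vertex 2.295 -0.492 1.751
vertex 2.417 -1.232 1.31
endloop
endfacet
facet normal -0.685 0.285 -0.670
outer loop
vertex 2.417 -1.232 1.31
vertex 3.181 0.055 1.077
vertex 3.303 -0.685 0.637
endloop
endfacet
facet normal 0.140 -0.851 -0.507
outer loop
vertex 3.303 -0.685 0.637
vertex 3.719 -1.775 2.583
vertex 2.417 -1.232 1.31
endloop
endfacet
facet normal -0.140 0.851 0.506
outer loop
vertex 2.295 -0.492 1.751
vertex 4.483 -0.488 2.35
vertex 3.181 0.055 1.077
endloop
endfacet
facet normal -0.715 -0.441 0.543
outer loop
vertex 3.597 -1.035 3.023
vertex 2.295 -0.492 1.751
vertex 3.719 -1.775 2.583
endloop
endfacet
facet normal -0.140 0.851 0.507
outer loop
vertex 3.597 -1.035 3.023
vertex 4.483 -0.488 2.35
vertex 2.295 -0.492 1.751
endloop
endfacet
facet normal 0.715 0.441 -0.543
outer loop
vertex 3.181 0.055 1.077
vertex 4.483 -0.488 2.35
vertex 3.303 -0.685 0.637
endloop
endfacet
facet normal 0.140 -0.851 -0.506
outer loop
vertex 4.605 -1.228 1.909
vertex 3.719 -1.775 2.583
vertex 3.303 -0.685 0.637
endloop
endfacet
facet normal 0.714 0.441 -0.543
outer loop
vertex 3.303 -0.685 0.637
vertex 4.483 -0.488 2.35
vertex 4.605 -1.228 1.909
endloop
endfacet
facet normal 0.686 -0.285 0.670
outer loop
vertex 4.605 -1.228 1.909
vertex 3.597 -1.035 3.023
vertex 3.719 -1.775 2.583
endloop
endfacet
facet normal 0.685 -0.286 0.670
outer loop
vertex 4.483 -0.488 2.35
vertex 3.597 -1.035 3.023
vertex 4.605 -1.228 1.909
endloop
endfacet

endsolid


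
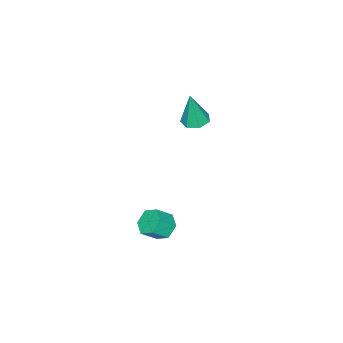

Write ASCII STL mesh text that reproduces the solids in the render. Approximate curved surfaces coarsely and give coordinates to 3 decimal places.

solid 
facet normal -0.154 0.068 -0.986
outer loop
vertex -1.314 -2.935 2.424
vertex -1.739 -2.388 2.528
vertex -1.047 -2.389 2.42
endloop
endfacet
facet normal 0.886 -0.432 0.166
outer loop
vertex -1.314 -2.935 2.424
vertex -1.047 -2.389 2.42
vertex -1.461 -2.512 4.312
endloop
endfacet
facet normal -0.154 0.070 -0.986
outer loop
vertex -1.047 -2.389 2.42
vertex -1.739 -2.388 2.528
vertex -1.3 -1.843 2.498
endloop
endfacet
facet normal 0.897 0.384 0.221
outer loop
vertex -1.047 -2.389 2.42
vertex -1.3 -1.843 2.498
vertex -1.461 -2.512 4.312
endloop
endfacet
facet normal -0.153 0.069 -0.986
outer loop
vertex -1.3 -1.843 2.498
vertex -1.739 -2.388 2.528
vertex -1.884 -1.707 2.598
endloop
endfacet
facet normal 0.269 0.896 0.354
outer loop
vertex -1.3 -1.843 2.498
vertex -1.884 -1.707 2.598
vertex -1.461 -2.512 4.312
endloop
endfacet
facet normal -0.153 0.069 -0.986
outer loop
vertex -1.884 -1.707 2.598
vertex -1.739 -2.388 2.528
vertex -2.358 -2.084 2.645
endloop
endfacet
facet normal -0.523 0.715 0.465
outer loop
vertex -1.884 -1.707 2.598
vertex -2.358 -2.084 2.645
vertex -1.461 -2.512 4.312
endloop
endfacet
facet normal -0.153 0.069 -0.986
outer loop
vertex -2.358 -2.084 2.645
vertex -1.739 -2.388 2.528
vertex -2.366 -2.69 2.604
endloop
endfacet
facet normal -0.883 -0.020 0.470
outer loop
vertex -2.358 -2.084 2.645
vertex -2.366 -2.69 2.604
vertex -1.461 -2.512 4.312
endloop
endfacet
facet normal -0.152 0.068 -0.986
outer loop
vertex -2.366 -2.69 2.604
vertex -1.739 -2.388 2.528
vertex -1.901 -3.068 2.506
endloop
endfacet
facet normal -0.540 -0.759 0.365
outer loop
vertex -2.366 -2.69 2.604
vertex -1.901 -3.068 2.506
vertex -1.461 -2.512 4.312
endloop
endfacet
facet normal -0.153 0.068 -0.986
outer loop
vertex -1.901 -3.068 2.506
vertex -1.739 -2.388 2.528
vertex -1.314 -2.935 2.424
endloop
endfacet
facet normal 0.246 -0.942 0.230
outer loop
vertex -1.901 -3.068 2.506
vertex -1.314 -2.935 2.424
vertex -1.461 -2.512 4.312
endloop
endfacet
facet normal -0.652 0.383 -0.655
outer loop
vertex 1.876 -1.281 -2.854
vertex 1.404 -1.833 -2.707
vertex 1.376 -1.207 -2.313
endloop
endfacet
facet normal 0.345 0.919 0.193
outer loop
vertex 1.876 -1.281 -2.854
vertex 1.376 -1.207 -2.313
vertex 2.547 -1.675 -2.179
endloop
endfacet
facet normal 0.345 0.918 0.195
outer loop
vertex 2.547 -1.675 -2.179
vertex 1.376 -1.207 -2.313
vertex 2.047 -1.602 -1.638
endloop
endfacet
facet normal 0.652 -0.383 0.654
outer loop
vertex 2.547 -1.675 -2.179
vertex 2.047 -1.602 -1.638
vertex 2.076 -2.227 -2.033
endloop
endfacet
facet normal -0.651 0.383 -0.655
outer loop
vertex 1.376 -1.207 -2.313
vertex 1.404 -1.833 -2.707
vertex 0.904 -1.759 -2.167
endloop
endfacet
facet normal -0.413 0.546 0.729
outer loop
vertex 1.376 -1.207 -2.313
vertex 0.904 -1.759 -2.167
vertex 2.047 -1.602 -1.638
endloop
endfacet
facet normal -0.413 0.546 0.729
outer loop
vertex 2.047 -1.602 -1.638
vertex 0.904 -1.759 -2.167
vertex 1.576 -2.153 -1.492
endloop
endfacet
facet normal 0.652 -0.383 0.655
outer loop
vertex 2.047 -1.602 -1.638
vertex 1.576 -2.153 -1.492
vertex 2.076 -2.227 -2.033
endloop
endfacet
facet normal -0.651 0.382 -0.655
outer loop
vertex 0.904 -1.759 -2.167
vertex 1.404 -1.833 -2.707
vertex 0.933 -2.385 -2.561
endloop
endfacet
facet normal -0.757 -0.373 0.536
outer loop
vertex 0.904 -1.759 -2.167
vertex 0.933 -2.385 -2.561
vertex 1.576 -2.153 -1.492
endloop
endfacet
facet normal -0.758 -0.372 0.536
outer loop
vertex 1.576 -2.153 -1.492
vertex 0.933 -2.385 -2.561
vertex 1.604 -2.779 -1.886
endloop
endfacet
facet normal 0.652 -0.383 0.655
outer loop
vertex 1.576 -2.153 -1.492
vertex 1.604 -2.779 -1.886
vertex 2.076 -2.227 -2.033
endloop
endfacet
facet normal -0.652 0.383 -0.654
outer loop
vertex 0.933 -2.385 -2.561
vertex 1.404 -1.833 -2.707
vertex 1.433 -2.458 -3.102
endloop
endfacet
facet normal -0.344 -0.919 -0.194
outer loop
vertex 0.933 -2.385 -2.561
vertex 1.433 -2.458 -3.102
vertex 1.604 -2.779 -1.886
endloop
endfacet
facet normal -0.346 -0.918 -0.194
outer loop
vertex 1.604 -2.779 -1.886
vertex 1.433 -2.458 -3.102
vertex 2.104 -2.853 -2.427
endloop
endfacet
facet normal 0.652 -0.383 0.655
outer loop
vertex 1.604 -2.779 -1.886
vertex 2.104 -2.853 -2.427
vertex 2.076 -2.227 -2.033
endloop
endfacet
facet normal -0.652 0.383 -0.655
outer loop
vertex 1.433 -2.458 -3.102
vertex 1.404 -1.833 -2.707
vertex 1.904 -1.907 -3.248
endloop
endfacet
facet normal 0.412 -0.546 -0.729
outer loop
vertex 1.433 -2.458 -3.102
vertex 1.904 -1.907 -3.248
vertex 2.104 -2.853 -2.427
endloop
endfacet
facet normal 0.413 -0.546 -0.729
outer loop
vertex 2.104 -2.853 -2.427
vertex 1.904 -1.907 -3.248
vertex 2.576 -2.301 -2.573
endloop
endfacet
facet normal 0.651 -0.383 0.655
outer loop
vertex 2.104 -2.853 -2.427
vertex 2.576 -2.301 -2.573
vertex 2.076 -2.227 -2.033
endloop
endfacet
facet normal -0.652 0.383 -0.655
outer loop
vertex 1.904 -1.907 -3.248
vertex 1.404 -1.833 -2.707
vertex 1.876 -1.281 -2.854
endloop
endfacet
facet normal 0.757 0.372 -0.537
outer loop
vertex 1.904 -1.907 -3.248
vertex 1.876 -1.281 -2.854
vertex 2.576 -2.301 -2.573
endloop
endfacet
facet normal 0.758 0.372 -0.536
outer loop
vertex 2.576 -2.301 -2.573
vertex 1.876 -1.281 -2.854
vertex 2.547 -1.675 -2.179
endloop
endfacet
facet normal 0.651 -0.382 0.655
outer loop
vertex 2.576 -2.301 -2.573
vertex 2.547 -1.675 -2.179
vertex 2.076 -2.227 -2.033
endloop
endfacet

endsolid


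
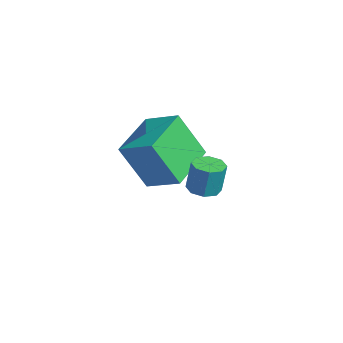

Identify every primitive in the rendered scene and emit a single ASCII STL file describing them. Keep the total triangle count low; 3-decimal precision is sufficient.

solid 
facet normal -0.710 -0.574 -0.409
outer loop
vertex -3.579 -5.258 1.02
vertex -4.971 -3.845 1.453
vertex -3.251 -4.381 -0.782
endloop
endfacet
facet normal 0.686 -0.696 -0.214
outer loop
vertex -2.229 -3.555 -0.193
vertex -3.579 -5.258 1.02
vertex -3.251 -4.381 -0.782
endloop
endfacet
facet normal -0.710 -0.574 -0.408
outer loop
vertex -3.251 -4.381 -0.782
vertex -4.971 -3.845 1.453
vertex -4.643 -2.969 -0.348
endloop
endfacet
facet normal 0.162 0.432 -0.887
outer loop
vertex -4.643 -2.969 -0.348
vertex -2.229 -3.555 -0.193
vertex -3.251 -4.381 -0.782
endloop
endfacet
facet normal -0.162 -0.432 0.887
outer loop
vertex -3.579 -5.258 1.02
vertex -3.949 -3.019 2.042
vertex -4.971 -3.845 1.453
endloop
endfacet
facet normal 0.686 -0.696 -0.214
outer loop
vertex -2.557 -4.431 1.608
vertex -3.579 -5.258 1.02
vertex -2.229 -3.555 -0.193
endloop
endfacet
facet normal -0.161 -0.432 0.887
outer loop
vertex -2.557 -4.431 1.608
vertex -3.949 -3.019 2.042
vertex -3.579 -5.258 1.02
endloop
endfacet
facet normal -0.686 0.696 0.214
outer loop
vertex -4.971 -3.845 1.453
vertex -3.949 -3.019 2.042
vertex -4.643 -2.969 -0.348
endloop
endfacet
facet normal 0.162 0.431 -0.888
outer loop
vertex -3.621 -2.142 0.24
vertex -2.229 -3.555 -0.193
vertex -4.643 -2.969 -0.348
endloop
endfacet
facet normal -0.686 0.696 0.214
outer loop
vertex -4.643 -2.969 -0.348
vertex -3.949 -3.019 2.042
vertex -3.621 -2.142 0.24
endloop
endfacet
facet normal 0.710 0.574 0.408
outer loop
vertex -3.621 -2.142 0.24
vertex -2.557 -4.431 1.608
vertex -2.229 -3.555 -0.193
endloop
endfacet
facet normal 0.710 0.574 0.409
outer loop
vertex -3.949 -3.019 2.042
vertex -2.557 -4.431 1.608
vertex -3.621 -2.142 0.24
endloop
endfacet
facet normal -0.078 -0.124 -0.989
outer loop
vertex 0.461 -3.696 0.837
vertex -0.086 -3.503 0.856
vertex 0.434 -3.256 0.784
endloop
endfacet
facet normal 0.995 0.051 -0.085
outer loop
vertex 0.461 -3.696 0.837
vertex 0.434 -3.256 0.784
vertex 0.552 -3.55 1.984
endloop
endfacet
facet normal 0.995 0.051 -0.085
outer loop
vertex 0.552 -3.55 1.984
vertex 0.434 -3.256 0.784
vertex 0.525 -3.11 1.931
endloop
endfacet
facet normal 0.080 0.124 0.989
outer loop
vertex 0.552 -3.55 1.984
vertex 0.525 -3.11 1.931
vertex 0.006 -3.357 2.004
endloop
endfacet
facet normal -0.078 -0.124 -0.989
outer loop
vertex 0.434 -3.256 0.784
vertex -0.086 -3.503 0.856
vertex 0.103 -2.961 0.773
endloop
endfacet
facet normal 0.661 0.736 -0.146
outer loop
vertex 0.434 -3.256 0.784
vertex 0.103 -2.961 0.773
vertex 0.525 -3.11 1.931
endloop
endfacet
facet normal 0.661 0.736 -0.146
outer loop
vertex 0.525 -3.11 1.931
vertex 0.103 -2.961 0.773
vertex 0.194 -2.815 1.92
endloop
endfacet
facet normal 0.079 0.126 0.989
outer loop
vertex 0.525 -3.11 1.931
vertex 0.194 -2.815 1.92
vertex 0.006 -3.357 2.004
endloop
endfacet
facet normal -0.079 -0.124 -0.989
outer loop
vertex 0.103 -2.961 0.773
vertex -0.086 -3.503 0.856
vertex -0.339 -2.983 0.811
endloop
endfacet
facet normal -0.060 0.991 -0.121
outer loop
vertex 0.103 -2.961 0.773
vertex -0.339 -2.983 0.811
vertex 0.194 -2.815 1.92
endloop
endfacet
facet normal -0.062 0.991 -0.120
outer loop
vertex 0.194 -2.815 1.92
vertex -0.339 -2.983 0.811
vertex -0.248 -2.838 1.958
endloop
endfacet
facet normal 0.078 0.126 0.989
outer loop
vertex 0.194 -2.815 1.92
vertex -0.248 -2.838 1.958
vertex 0.006 -3.357 2.004
endloop
endfacet
facet normal -0.080 -0.125 -0.989
outer loop
vertex -0.339 -2.983 0.811
vertex -0.086 -3.503 0.856
vertex -0.632 -3.31 0.876
endloop
endfacet
facet normal -0.747 0.664 -0.025
outer loop
vertex -0.339 -2.983 0.811
vertex -0.632 -3.31 0.876
vertex -0.248 -2.838 1.958
endloop
endfacet
facet normal -0.746 0.665 -0.026
outer loop
vertex -0.248 -2.838 1.958
vertex -0.632 -3.31 0.876
vertex -0.541 -3.164 2.023
endloop
endfacet
facet normal 0.079 0.126 0.989
outer loop
vertex -0.248 -2.838 1.958
vertex -0.541 -3.164 2.023
vertex 0.006 -3.357 2.004
endloop
endfacet
facet normal -0.080 -0.124 -0.989
outer loop
vertex -0.632 -3.31 0.876
vertex -0.086 -3.503 0.856
vertex -0.605 -3.75 0.929
endloop
endfacet
facet normal -0.995 -0.051 0.085
outer loop
vertex -0.632 -3.31 0.876
vertex -0.605 -3.75 0.929
vertex -0.541 -3.164 2.023
endloop
endfacet
facet normal -0.995 -0.051 0.085
outer loop
vertex -0.541 -3.164 2.023
vertex -0.605 -3.75 0.929
vertex -0.514 -3.604 2.076
endloop
endfacet
facet normal 0.078 0.124 0.989
outer loop
vertex -0.541 -3.164 2.023
vertex -0.514 -3.604 2.076
vertex 0.006 -3.357 2.004
endloop
endfacet
facet normal -0.079 -0.126 -0.989
outer loop
vertex -0.605 -3.75 0.929
vertex -0.086 -3.503 0.856
vertex -0.274 -4.045 0.94
endloop
endfacet
facet normal -0.661 -0.736 0.146
outer loop
vertex -0.605 -3.75 0.929
vertex -0.274 -4.045 0.94
vertex -0.514 -3.604 2.076
endloop
endfacet
facet normal -0.661 -0.736 0.146
outer loop
vertex -0.514 -3.604 2.076
vertex -0.274 -4.045 0.94
vertex -0.183 -3.899 2.087
endloop
endfacet
facet normal 0.078 0.124 0.989
outer loop
vertex -0.514 -3.604 2.076
vertex -0.183 -3.899 2.087
vertex 0.006 -3.357 2.004
endloop
endfacet
facet normal -0.078 -0.126 -0.989
outer loop
vertex -0.274 -4.045 0.94
vertex -0.086 -3.503 0.856
vertex 0.168 -4.022 0.902
endloop
endfacet
facet normal 0.062 -0.991 0.121
outer loop
vertex -0.274 -4.045 0.94
vertex 0.168 -4.022 0.902
vertex -0.183 -3.899 2.087
endloop
endfacet
facet normal 0.060 -0.991 0.121
outer loop
vertex -0.183 -3.899 2.087
vertex 0.168 -4.022 0.902
vertex 0.259 -3.877 2.049
endloop
endfacet
facet normal 0.079 0.124 0.989
outer loop
vertex -0.183 -3.899 2.087
vertex 0.259 -3.877 2.049
vertex 0.006 -3.357 2.004
endloop
endfacet
facet normal -0.079 -0.126 -0.989
outer loop
vertex 0.168 -4.022 0.902
vertex -0.086 -3.503 0.856
vertex 0.461 -3.696 0.837
endloop
endfacet
facet normal 0.746 -0.665 0.025
outer loop
vertex 0.168 -4.022 0.902
vertex 0.461 -3.696 0.837
vertex 0.259 -3.877 2.049
endloop
endfacet
facet normal 0.747 -0.664 0.025
outer loop
vertex 0.259 -3.877 2.049
vertex 0.461 -3.696 0.837
vertex 0.552 -3.55 1.984
endloop
endfacet
facet normal 0.080 0.125 0.989
outer loop
vertex 0.259 -3.877 2.049
vertex 0.552 -3.55 1.984
vertex 0.006 -3.357 2.004
endloop
endfacet

endsolid


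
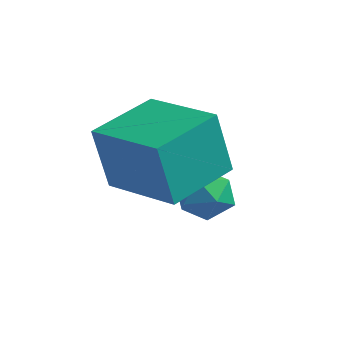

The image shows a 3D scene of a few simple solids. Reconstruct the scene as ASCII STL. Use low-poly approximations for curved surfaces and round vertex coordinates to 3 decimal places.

solid 
facet normal -0.518 -0.196 0.833
outer loop
vertex -0.853 -0.96 -1.046
vertex -1.122 -1.626 -1.37
vertex -0.452 -1.633 -0.955
endloop
endfacet
facet normal 0.073 0.176 0.982
outer loop
vertex -0.853 -0.96 -1.046
vertex -0.452 -1.633 -0.955
vertex -0.066 -0.961 -1.104
endloop
endfacet
facet normal 0.046 0.788 0.614
outer loop
vertex -0.853 -0.96 -1.046
vertex -0.066 -0.961 -1.104
vertex -0.498 -0.54 -1.612
endloop
endfacet
facet normal -0.560 0.794 0.237
outer loop
vertex -0.853 -0.96 -1.046
vertex -0.498 -0.54 -1.612
vertex -1.15 -0.951 -1.777
endloop
endfacet
facet normal -0.909 0.186 0.372
outer loop
vertex -0.853 -0.96 -1.046
vertex -1.15 -0.951 -1.777
vertex -1.122 -1.626 -1.37
endloop
endfacet
facet normal 0.633 -0.198 0.749
outer loop
vertex -0.066 -0.961 -1.104
vertex -0.452 -1.633 -0.955
vertex 0.15 -1.629 -1.463
endloop
endfacet
facet normal -0.323 -0.799 0.507
outer loop
vertex -0.452 -1.633 -0.955
vertex -1.122 -1.626 -1.37
vertex -0.502 -2.04 -1.628
endloop
endfacet
facet normal -0.955 -0.182 -0.236
outer loop
vertex -1.122 -1.626 -1.37
vertex -1.15 -0.951 -1.777
vertex -0.934 -1.619 -2.136
endloop
endfacet
facet normal -0.389 0.801 -0.455
outer loop
vertex -1.15 -0.951 -1.777
vertex -0.498 -0.54 -1.612
vertex -0.548 -0.947 -2.285
endloop
endfacet
facet normal 0.592 0.791 0.153
outer loop
vertex -0.498 -0.54 -1.612
vertex -0.066 -0.961 -1.104
vertex 0.122 -0.954 -1.87
endloop
endfacet
facet normal 0.560 -0.794 -0.237
outer loop
vertex -0.147 -1.62 -2.194
vertex 0.15 -1.629 -1.463
vertex -0.502 -2.04 -1.628
endloop
endfacet
facet normal -0.046 -0.788 -0.614
outer loop
vertex -0.147 -1.62 -2.194
vertex -0.502 -2.04 -1.628
vertex -0.934 -1.619 -2.136
endloop
endfacet
facet normal -0.073 -0.176 -0.982
outer loop
vertex -0.147 -1.62 -2.194
vertex -0.934 -1.619 -2.136
vertex -0.548 -0.947 -2.285
endloop
endfacet
facet normal 0.518 0.196 -0.833
outer loop
vertex -0.147 -1.62 -2.194
vertex -0.548 -0.947 -2.285
vertex 0.122 -0.954 -1.87
endloop
endfacet
facet normal 0.909 -0.186 -0.372
outer loop
vertex -0.147 -1.62 -2.194
vertex 0.122 -0.954 -1.87
vertex 0.15 -1.629 -1.463
endloop
endfacet
facet normal 0.389 -0.801 0.455
outer loop
vertex -0.502 -2.04 -1.628
vertex 0.15 -1.629 -1.463
vertex -0.452 -1.633 -0.955
endloop
endfacet
facet normal -0.592 -0.791 -0.153
outer loop
vertex -0.934 -1.619 -2.136
vertex -0.502 -2.04 -1.628
vertex -1.122 -1.626 -1.37
endloop
endfacet
facet normal -0.633 0.198 -0.749
outer loop
vertex -0.548 -0.947 -2.285
vertex -0.934 -1.619 -2.136
vertex -1.15 -0.951 -1.777
endloop
endfacet
facet normal 0.323 0.799 -0.507
outer loop
vertex 0.122 -0.954 -1.87
vertex -0.548 -0.947 -2.285
vertex -0.498 -0.54 -1.612
endloop
endfacet
facet normal 0.955 0.182 0.236
outer loop
vertex 0.15 -1.629 -1.463
vertex 0.122 -0.954 -1.87
vertex -0.066 -0.961 -1.104
endloop
endfacet
facet normal -0.994 0.048 -0.099
outer loop
vertex -1.779 -3.687 0.935
vertex -1.724 -1.792 1.298
vertex -1.584 -3.348 -0.863
endloop
endfacet
facet normal -0.029 -0.982 -0.188
outer loop
vertex 0.484 -3.448 -0.658
vertex -1.779 -3.687 0.935
vertex -1.584 -3.348 -0.863
endloop
endfacet
facet normal -0.994 0.048 -0.099
outer loop
vertex -1.584 -3.348 -0.863
vertex -1.724 -1.792 1.298
vertex -1.529 -1.454 -0.5
endloop
endfacet
facet normal 0.106 0.184 -0.977
outer loop
vertex -1.529 -1.454 -0.5
vertex 0.484 -3.448 -0.658
vertex -1.584 -3.348 -0.863
endloop
endfacet
facet normal -0.106 -0.184 0.977
outer loop
vertex -1.779 -3.687 0.935
vertex 0.344 -1.892 1.503
vertex -1.724 -1.792 1.298
endloop
endfacet
facet normal -0.028 -0.982 -0.188
outer loop
vertex 0.289 -3.786 1.14
vertex -1.779 -3.687 0.935
vertex 0.484 -3.448 -0.658
endloop
endfacet
facet normal -0.106 -0.184 0.977
outer loop
vertex 0.289 -3.786 1.14
vertex 0.344 -1.892 1.503
vertex -1.779 -3.687 0.935
endloop
endfacet
facet normal 0.029 0.982 0.188
outer loop
vertex -1.724 -1.792 1.298
vertex 0.344 -1.892 1.503
vertex -1.529 -1.454 -0.5
endloop
endfacet
facet normal 0.106 0.184 -0.977
outer loop
vertex 0.539 -1.553 -0.295
vertex 0.484 -3.448 -0.658
vertex -1.529 -1.454 -0.5
endloop
endfacet
facet normal 0.028 0.982 0.188
outer loop
vertex -1.529 -1.454 -0.5
vertex 0.344 -1.892 1.503
vertex 0.539 -1.553 -0.295
endloop
endfacet
facet normal 0.994 -0.048 0.099
outer loop
vertex 0.539 -1.553 -0.295
vertex 0.289 -3.786 1.14
vertex 0.484 -3.448 -0.658
endloop
endfacet
facet normal 0.994 -0.048 0.099
outer loop
vertex 0.344 -1.892 1.503
vertex 0.289 -3.786 1.14
vertex 0.539 -1.553 -0.295
endloop
endfacet

endsolid


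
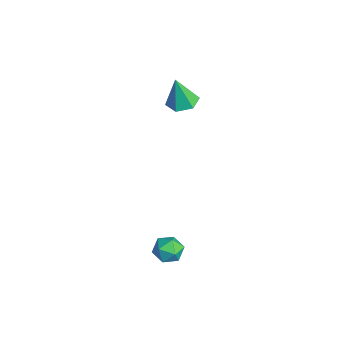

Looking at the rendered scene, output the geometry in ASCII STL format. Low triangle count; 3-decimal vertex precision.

solid 
facet normal -0.351 0.936 -0.021
outer loop
vertex 3.345 1.533 -2.197
vertex 3.099 1.455 -1.553
vertex 3.743 1.694 -1.652
endloop
endfacet
facet normal 0.231 0.874 -0.427
outer loop
vertex 3.345 1.533 -2.197
vertex 3.743 1.694 -1.652
vertex 4.016 1.358 -2.193
endloop
endfacet
facet normal 0.103 0.376 -0.921
outer loop
vertex 3.345 1.533 -2.197
vertex 4.016 1.358 -2.193
vertex 3.541 0.91 -2.429
endloop
endfacet
facet normal -0.559 0.129 -0.819
outer loop
vertex 3.345 1.533 -2.197
vertex 3.541 0.91 -2.429
vertex 2.975 0.97 -2.033
endloop
endfacet
facet normal -0.840 0.475 -0.263
outer loop
vertex 3.345 1.533 -2.197
vertex 2.975 0.97 -2.033
vertex 3.099 1.455 -1.553
endloop
endfacet
facet normal 0.766 0.643 -0.013
outer loop
vertex 4.016 1.358 -2.193
vertex 3.743 1.694 -1.652
vertex 4.185 1.17 -1.547
endloop
endfacet
facet normal -0.177 0.744 0.645
outer loop
vertex 3.743 1.694 -1.652
vertex 3.099 1.455 -1.553
vertex 3.619 1.23 -1.151
endloop
endfacet
facet normal -0.968 -0.002 0.252
outer loop
vertex 3.099 1.455 -1.553
vertex 2.975 0.97 -2.033
vertex 3.144 0.782 -1.387
endloop
endfacet
facet normal -0.513 -0.563 -0.648
outer loop
vertex 2.975 0.97 -2.033
vertex 3.541 0.91 -2.429
vertex 3.417 0.446 -1.928
endloop
endfacet
facet normal 0.558 -0.163 -0.813
outer loop
vertex 3.541 0.91 -2.429
vertex 4.016 1.358 -2.193
vertex 4.061 0.685 -2.027
endloop
endfacet
facet normal 0.559 -0.129 0.819
outer loop
vertex 3.815 0.607 -1.383
vertex 4.185 1.17 -1.547
vertex 3.619 1.23 -1.151
endloop
endfacet
facet normal -0.103 -0.376 0.921
outer loop
vertex 3.815 0.607 -1.383
vertex 3.619 1.23 -1.151
vertex 3.144 0.782 -1.387
endloop
endfacet
facet normal -0.231 -0.874 0.427
outer loop
vertex 3.815 0.607 -1.383
vertex 3.144 0.782 -1.387
vertex 3.417 0.446 -1.928
endloop
endfacet
facet normal 0.351 -0.936 0.021
outer loop
vertex 3.815 0.607 -1.383
vertex 3.417 0.446 -1.928
vertex 4.061 0.685 -2.027
endloop
endfacet
facet normal 0.840 -0.475 0.263
outer loop
vertex 3.815 0.607 -1.383
vertex 4.061 0.685 -2.027
vertex 4.185 1.17 -1.547
endloop
endfacet
facet normal 0.513 0.563 0.648
outer loop
vertex 3.619 1.23 -1.151
vertex 4.185 1.17 -1.547
vertex 3.743 1.694 -1.652
endloop
endfacet
facet normal -0.558 0.163 0.813
outer loop
vertex 3.144 0.782 -1.387
vertex 3.619 1.23 -1.151
vertex 3.099 1.455 -1.553
endloop
endfacet
facet normal -0.766 -0.643 0.013
outer loop
vertex 3.417 0.446 -1.928
vertex 3.144 0.782 -1.387
vertex 2.975 0.97 -2.033
endloop
endfacet
facet normal 0.177 -0.744 -0.645
outer loop
vertex 4.061 0.685 -2.027
vertex 3.417 0.446 -1.928
vertex 3.541 0.91 -2.429
endloop
endfacet
facet normal 0.968 0.002 -0.252
outer loop
vertex 4.185 1.17 -1.547
vertex 4.061 0.685 -2.027
vertex 4.016 1.358 -2.193
endloop
endfacet
facet normal 0.028 0.198 -0.980
outer loop
vertex -1.325 2.98 2.211
vertex -1.879 3.448 2.29
vertex -1.191 3.682 2.357
endloop
endfacet
facet normal 0.894 -0.248 0.374
outer loop
vertex -1.325 2.98 2.211
vertex -1.191 3.682 2.357
vertex -1.921 3.152 3.75
endloop
endfacet
facet normal 0.028 0.200 -0.979
outer loop
vertex -1.191 3.682 2.357
vertex -1.879 3.448 2.29
vertex -1.745 4.151 2.437
endloop
endfacet
facet normal 0.589 0.603 0.538
outer loop
vertex -1.191 3.682 2.357
vertex -1.745 4.151 2.437
vertex -1.921 3.152 3.75
endloop
endfacet
facet normal 0.028 0.200 -0.979
outer loop
vertex -1.745 4.151 2.437
vertex -1.879 3.448 2.29
vertex -2.433 3.917 2.37
endloop
endfacet
facet normal -0.317 0.775 0.547
outer loop
vertex -1.745 4.151 2.437
vertex -2.433 3.917 2.37
vertex -1.921 3.152 3.75
endloop
endfacet
facet normal 0.028 0.200 -0.979
outer loop
vertex -2.433 3.917 2.37
vertex -1.879 3.448 2.29
vertex -2.567 3.215 2.223
endloop
endfacet
facet normal -0.916 0.093 0.391
outer loop
vertex -2.433 3.917 2.37
vertex -2.567 3.215 2.223
vertex -1.921 3.152 3.75
endloop
endfacet
facet normal 0.028 0.198 -0.980
outer loop
vertex -2.567 3.215 2.223
vertex -1.879 3.448 2.29
vertex -2.013 2.746 2.144
endloop
endfacet
facet normal -0.610 -0.759 0.227
outer loop
vertex -2.567 3.215 2.223
vertex -2.013 2.746 2.144
vertex -1.921 3.152 3.75
endloop
endfacet
facet normal 0.028 0.198 -0.980
outer loop
vertex -2.013 2.746 2.144
vertex -1.879 3.448 2.29
vertex -1.325 2.98 2.211
endloop
endfacet
facet normal 0.295 -0.930 0.218
outer loop
vertex -2.013 2.746 2.144
vertex -1.325 2.98 2.211
vertex -1.921 3.152 3.75
endloop
endfacet

endsolid


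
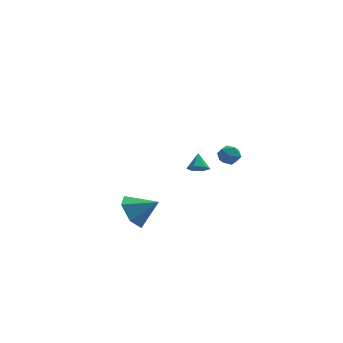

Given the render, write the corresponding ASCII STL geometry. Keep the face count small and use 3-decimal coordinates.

solid 
facet normal -0.140 0.184 0.973
outer loop
vertex 1.868 -1.599 4.089
vertex 1.549 -2.164 4.15
vertex 2.194 -2.143 4.239
endloop
endfacet
facet normal 0.464 0.483 0.743
outer loop
vertex 1.868 -1.599 4.089
vertex 2.194 -2.143 4.239
vertex 2.444 -1.722 3.809
endloop
endfacet
facet normal 0.301 0.930 0.210
outer loop
vertex 1.868 -1.599 4.089
vertex 2.444 -1.722 3.809
vertex 1.953 -1.483 3.453
endloop
endfacet
facet normal -0.406 0.907 0.111
outer loop
vertex 1.868 -1.599 4.089
vertex 1.953 -1.483 3.453
vertex 1.4 -1.756 3.663
endloop
endfacet
facet normal -0.680 0.447 0.582
outer loop
vertex 1.868 -1.599 4.089
vertex 1.4 -1.756 3.663
vertex 1.549 -2.164 4.15
endloop
endfacet
facet normal 0.878 -0.034 0.477
outer loop
vertex 2.444 -1.722 3.809
vertex 2.194 -2.143 4.239
vertex 2.48 -2.364 3.697
endloop
endfacet
facet normal -0.100 -0.517 0.850
outer loop
vertex 2.194 -2.143 4.239
vertex 1.549 -2.164 4.15
vertex 1.927 -2.637 3.907
endloop
endfacet
facet normal -0.971 -0.093 0.219
outer loop
vertex 1.549 -2.164 4.15
vertex 1.4 -1.756 3.663
vertex 1.436 -2.398 3.551
endloop
endfacet
facet normal -0.528 0.651 -0.544
outer loop
vertex 1.4 -1.756 3.663
vertex 1.953 -1.483 3.453
vertex 1.686 -1.977 3.121
endloop
endfacet
facet normal 0.614 0.689 -0.385
outer loop
vertex 1.953 -1.483 3.453
vertex 2.444 -1.722 3.809
vertex 2.331 -1.956 3.21
endloop
endfacet
facet normal 0.406 -0.907 -0.111
outer loop
vertex 2.012 -2.521 3.271
vertex 2.48 -2.364 3.697
vertex 1.927 -2.637 3.907
endloop
endfacet
facet normal -0.301 -0.930 -0.210
outer loop
vertex 2.012 -2.521 3.271
vertex 1.927 -2.637 3.907
vertex 1.436 -2.398 3.551
endloop
endfacet
facet normal -0.464 -0.483 -0.743
outer loop
vertex 2.012 -2.521 3.271
vertex 1.436 -2.398 3.551
vertex 1.686 -1.977 3.121
endloop
endfacet
facet normal 0.140 -0.184 -0.973
outer loop
vertex 2.012 -2.521 3.271
vertex 1.686 -1.977 3.121
vertex 2.331 -1.956 3.21
endloop
endfacet
facet normal 0.680 -0.447 -0.582
outer loop
vertex 2.012 -2.521 3.271
vertex 2.331 -1.956 3.21
vertex 2.48 -2.364 3.697
endloop
endfacet
facet normal 0.528 -0.651 0.544
outer loop
vertex 1.927 -2.637 3.907
vertex 2.48 -2.364 3.697
vertex 2.194 -2.143 4.239
endloop
endfacet
facet normal -0.614 -0.689 0.385
outer loop
vertex 1.436 -2.398 3.551
vertex 1.927 -2.637 3.907
vertex 1.549 -2.164 4.15
endloop
endfacet
facet normal -0.878 0.034 -0.477
outer loop
vertex 1.686 -1.977 3.121
vertex 1.436 -2.398 3.551
vertex 1.4 -1.756 3.663
endloop
endfacet
facet normal 0.100 0.517 -0.850
outer loop
vertex 2.331 -1.956 3.21
vertex 1.686 -1.977 3.121
vertex 1.953 -1.483 3.453
endloop
endfacet
facet normal 0.971 0.093 -0.219
outer loop
vertex 2.48 -2.364 3.697
vertex 2.331 -1.956 3.21
vertex 2.444 -1.722 3.809
endloop
endfacet
facet normal -0.060 -0.683 -0.728
outer loop
vertex 1.346 3.085 0.148
vertex 1.029 3.478 -0.195
vertex 1.638 3.464 -0.232
endloop
endfacet
facet normal 0.807 -0.031 0.589
outer loop
vertex 1.346 3.085 0.148
vertex 1.638 3.464 -0.232
vertex 1.091 4.182 0.555
endloop
endfacet
facet normal -0.060 -0.682 -0.729
outer loop
vertex 1.638 3.464 -0.232
vertex 1.029 3.478 -0.195
vertex 1.321 3.857 -0.574
endloop
endfacet
facet normal 0.786 0.618 -0.018
outer loop
vertex 1.638 3.464 -0.232
vertex 1.321 3.857 -0.574
vertex 1.091 4.182 0.555
endloop
endfacet
facet normal -0.060 -0.682 -0.729
outer loop
vertex 1.321 3.857 -0.574
vertex 1.029 3.478 -0.195
vertex 0.712 3.871 -0.537
endloop
endfacet
facet normal 0.005 0.961 -0.276
outer loop
vertex 1.321 3.857 -0.574
vertex 0.712 3.871 -0.537
vertex 1.091 4.182 0.555
endloop
endfacet
facet normal -0.061 -0.683 -0.728
outer loop
vertex 0.712 3.871 -0.537
vertex 1.029 3.478 -0.195
vertex 0.42 3.493 -0.158
endloop
endfacet
facet normal -0.752 0.655 0.074
outer loop
vertex 0.712 3.871 -0.537
vertex 0.42 3.493 -0.158
vertex 1.091 4.182 0.555
endloop
endfacet
facet normal -0.061 -0.683 -0.728
outer loop
vertex 0.42 3.493 -0.158
vertex 1.029 3.478 -0.195
vertex 0.737 3.1 0.184
endloop
endfacet
facet normal -0.731 0.005 0.683
outer loop
vertex 0.42 3.493 -0.158
vertex 0.737 3.1 0.184
vertex 1.091 4.182 0.555
endloop
endfacet
facet normal -0.060 -0.683 -0.728
outer loop
vertex 0.737 3.1 0.184
vertex 1.029 3.478 -0.195
vertex 1.346 3.085 0.148
endloop
endfacet
facet normal 0.047 -0.338 0.940
outer loop
vertex 0.737 3.1 0.184
vertex 1.346 3.085 0.148
vertex 1.091 4.182 0.555
endloop
endfacet
facet normal -0.835 0.167 -0.524
outer loop
vertex -2.386 -3.616 -0.242
vertex -2.749 -3.018 0.527
vertex -2.184 -2.596 -0.238
endloop
endfacet
facet normal 0.877 -0.172 -0.449
outer loop
vertex -2.386 -3.616 -0.242
vertex -2.184 -2.596 -0.238
vertex -1.531 -3.262 1.293
endloop
endfacet
facet normal -0.835 0.167 -0.524
outer loop
vertex -2.184 -2.596 -0.238
vertex -2.749 -3.018 0.527
vertex -2.547 -1.998 0.531
endloop
endfacet
facet normal 0.801 0.593 -0.083
outer loop
vertex -2.184 -2.596 -0.238
vertex -2.547 -1.998 0.531
vertex -1.531 -3.262 1.293
endloop
endfacet
facet normal -0.834 0.167 -0.525
outer loop
vertex -2.547 -1.998 0.531
vertex -2.749 -3.018 0.527
vertex -3.113 -2.419 1.296
endloop
endfacet
facet normal 0.362 0.677 0.641
outer loop
vertex -2.547 -1.998 0.531
vertex -3.113 -2.419 1.296
vertex -1.531 -3.262 1.293
endloop
endfacet
facet normal -0.834 0.168 -0.525
outer loop
vertex -3.113 -2.419 1.296
vertex -2.749 -3.018 0.527
vertex -3.315 -3.44 1.291
endloop
endfacet
facet normal -0.001 -0.005 1.000
outer loop
vertex -3.113 -2.419 1.296
vertex -3.315 -3.44 1.291
vertex -1.531 -3.262 1.293
endloop
endfacet
facet normal -0.834 0.168 -0.525
outer loop
vertex -3.315 -3.44 1.291
vertex -2.749 -3.018 0.527
vertex -2.951 -4.038 0.522
endloop
endfacet
facet normal 0.076 -0.769 0.634
outer loop
vertex -3.315 -3.44 1.291
vertex -2.951 -4.038 0.522
vertex -1.531 -3.262 1.293
endloop
endfacet
facet normal -0.835 0.168 -0.525
outer loop
vertex -2.951 -4.038 0.522
vertex -2.749 -3.018 0.527
vertex -2.386 -3.616 -0.242
endloop
endfacet
facet normal 0.515 -0.853 -0.090
outer loop
vertex -2.951 -4.038 0.522
vertex -2.386 -3.616 -0.242
vertex -1.531 -3.262 1.293
endloop
endfacet

endsolid
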